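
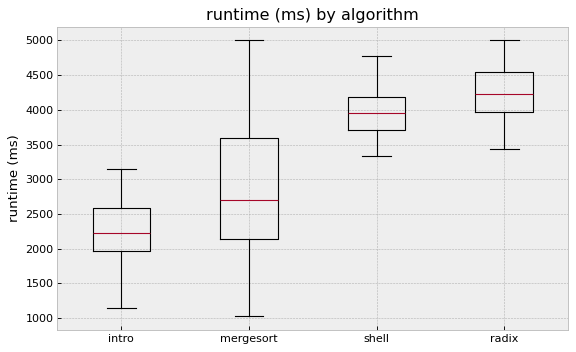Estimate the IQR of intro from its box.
≈ 600

Q3 ≈ 2600, Q1 ≈ 2000; IQR ≈ 600.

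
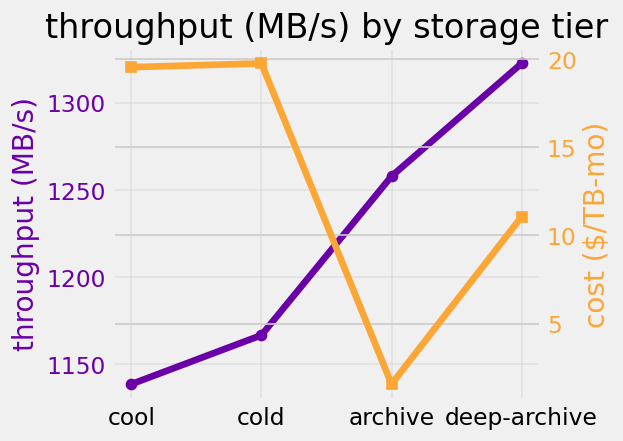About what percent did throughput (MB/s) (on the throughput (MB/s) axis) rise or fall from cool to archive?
cool ≈ 1140, archive ≈ 1260; (1260 − 1140) / 1140 ≈ +10.5%.

≈ +10.5%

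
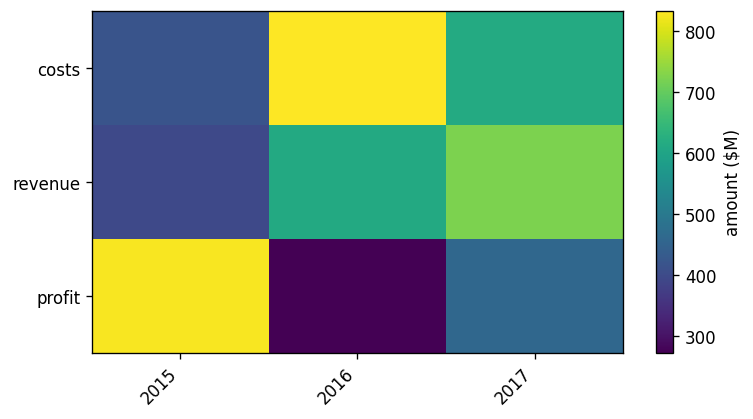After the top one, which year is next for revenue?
Top 3 for revenue: 2017 ≈ 700, 2016 ≈ 600, 2015 ≈ 400.

2016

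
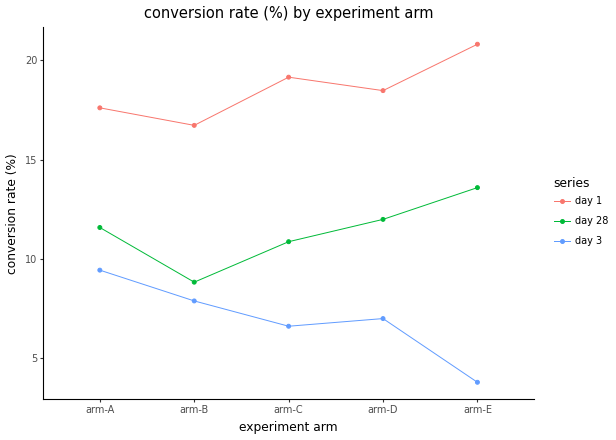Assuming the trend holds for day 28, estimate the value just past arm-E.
≈ 16

Last three: 10, 12, 14 → slope ≈ 2/step → next ≈ 16.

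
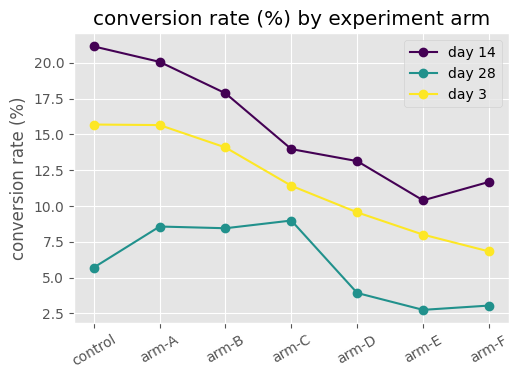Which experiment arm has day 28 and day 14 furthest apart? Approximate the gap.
control, ≈ 16 %

control: day 28 ≈ 6, day 14 ≈ 22 → gap ≈ 16. Next-largest (arm-A) is only ≈ 12.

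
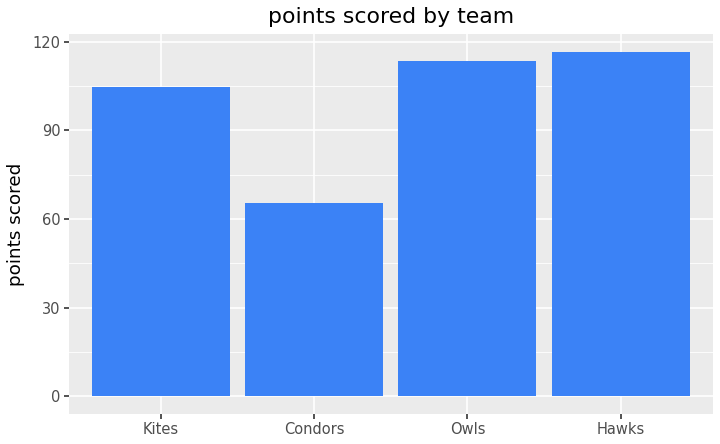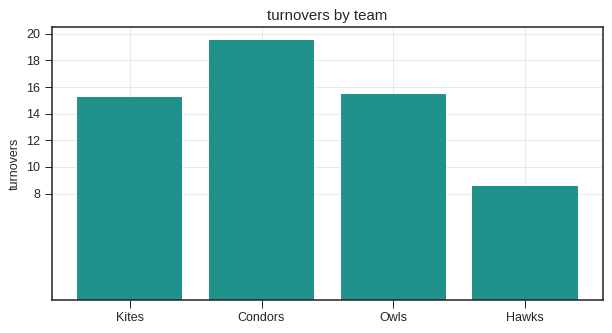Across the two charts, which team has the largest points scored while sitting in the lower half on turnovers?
Hawks

Chart 2 median turnovers ≈ 16; below-median teams: Kites, Hawks. Among those, Hawks has the highest points scored (≈ 120).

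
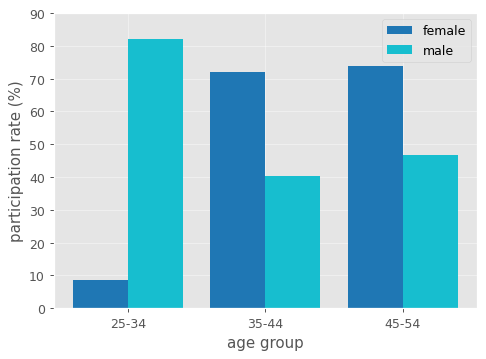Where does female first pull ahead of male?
35-44

25-34: female ≈ 10 vs male ≈ 80 (not yet); 35-44: female ≈ 70 vs male ≈ 40 (first crossover).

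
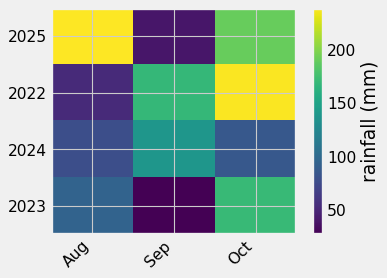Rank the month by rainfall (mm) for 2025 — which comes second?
Oct

Top 3 for 2025: Aug ≈ 240, Oct ≈ 180, Sep ≈ 40.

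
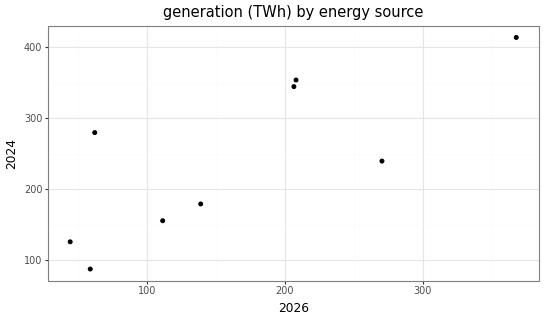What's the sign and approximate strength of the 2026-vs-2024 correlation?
Points are positively correlated; strong (|r| ≈ 0.8).

positive, strong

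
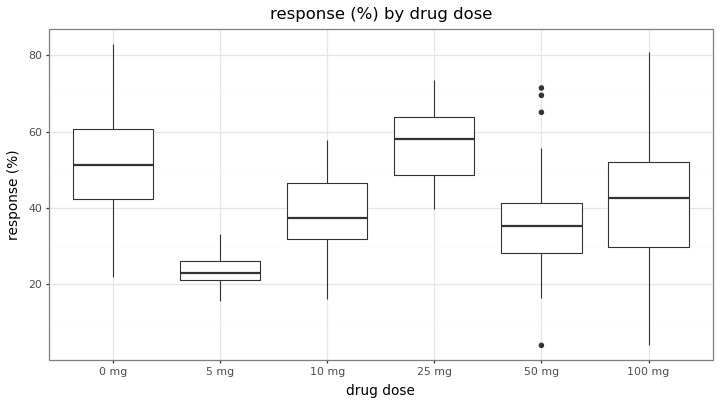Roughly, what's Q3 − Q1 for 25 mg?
Q3 ≈ 65, Q1 ≈ 50; IQR ≈ 15.

≈ 15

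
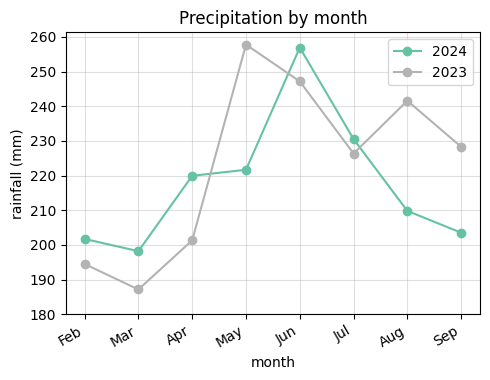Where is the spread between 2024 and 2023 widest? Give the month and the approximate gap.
May: 2024 ≈ 220, 2023 ≈ 260 → gap ≈ 40. Next-largest (Aug) is only ≈ 30.

May, ≈ 40 mm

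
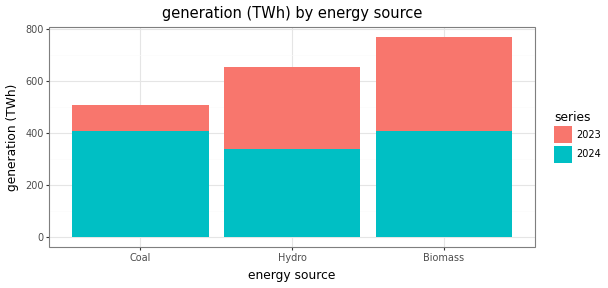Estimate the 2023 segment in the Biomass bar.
2023 top ≈ 800, bottom ≈ 400; segment ≈ 400.

≈ 400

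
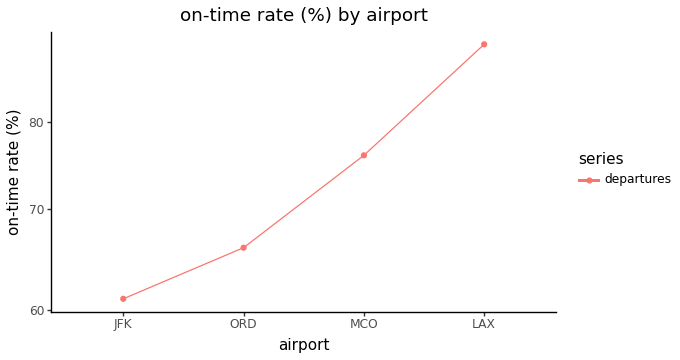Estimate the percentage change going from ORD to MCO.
ORD ≈ 65, MCO ≈ 75; (75 − 65) / 65 ≈ +15.4%.

≈ +15.4%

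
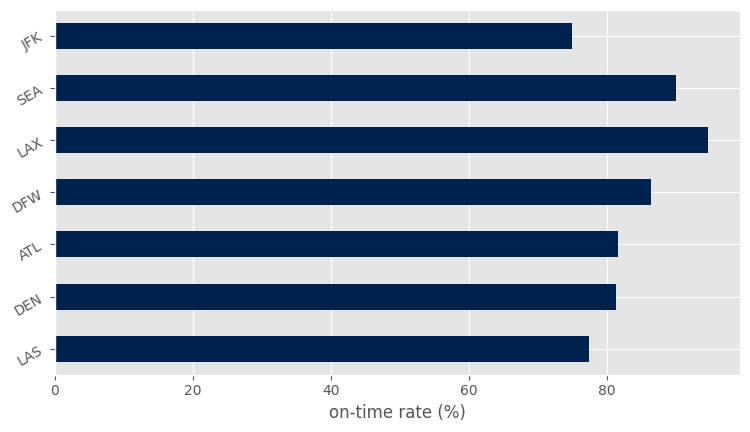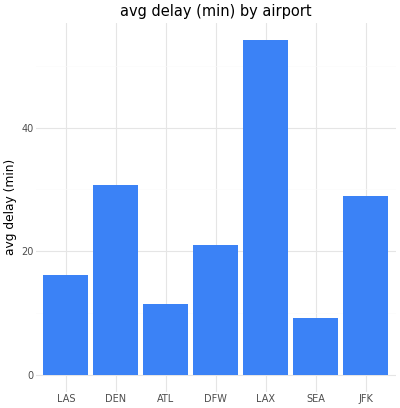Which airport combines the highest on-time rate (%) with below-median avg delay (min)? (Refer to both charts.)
SEA

Chart 2 median avg delay (min) ≈ 20; below-median airports: LAS, ATL, SEA. Among those, SEA has the highest on-time rate (%) (≈ 90).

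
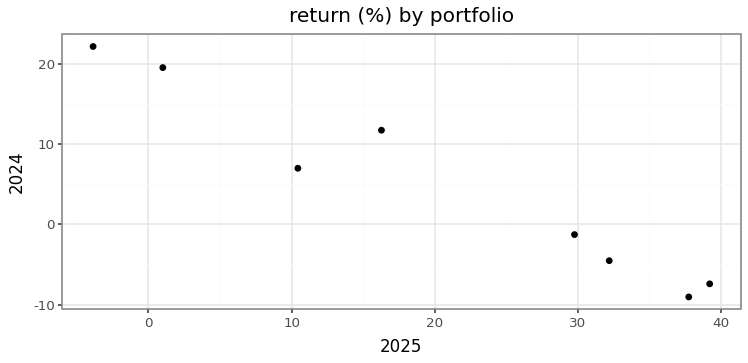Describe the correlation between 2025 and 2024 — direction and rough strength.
Points are negatively correlated; strong (|r| ≈ 1.0).

negative, strong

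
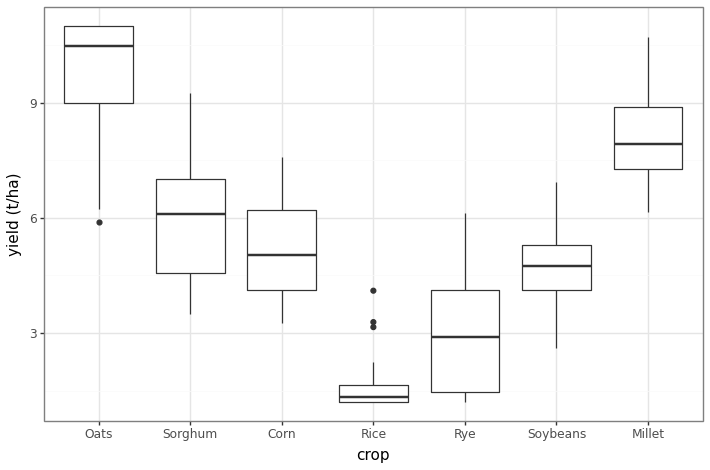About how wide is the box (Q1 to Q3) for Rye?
Q3 ≈ 4, Q1 ≈ 1; IQR ≈ 3.

≈ 3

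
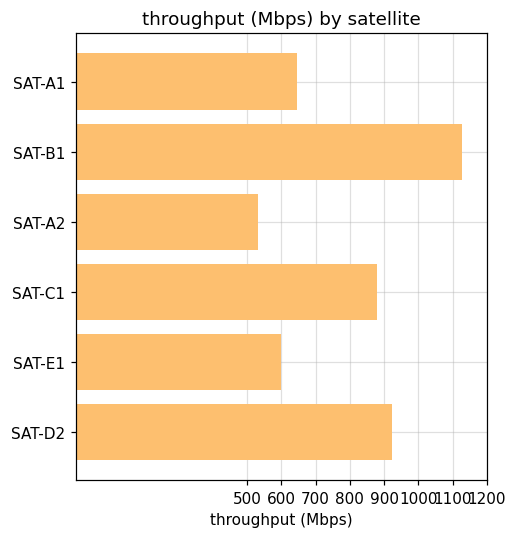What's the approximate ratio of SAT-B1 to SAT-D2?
≈ 1.22×

SAT-B1 ≈ 1100, SAT-D2 ≈ 900; 1100/900 ≈ 1.22.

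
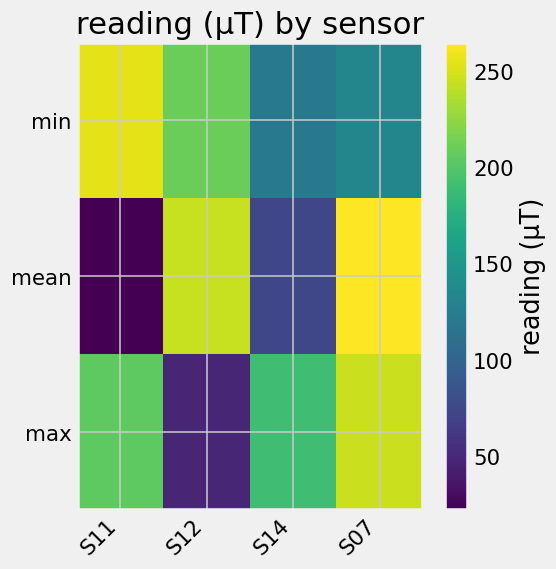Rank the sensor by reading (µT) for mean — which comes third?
S14

Top 4 for mean: S07 ≈ 275, S12 ≈ 250, S14 ≈ 75, S11 ≈ 25.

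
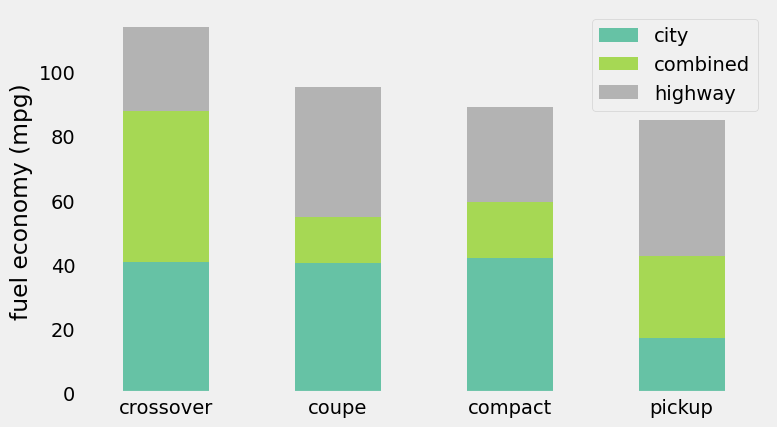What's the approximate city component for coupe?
≈ 40

city top ≈ 40, bottom ≈ 0; segment ≈ 40.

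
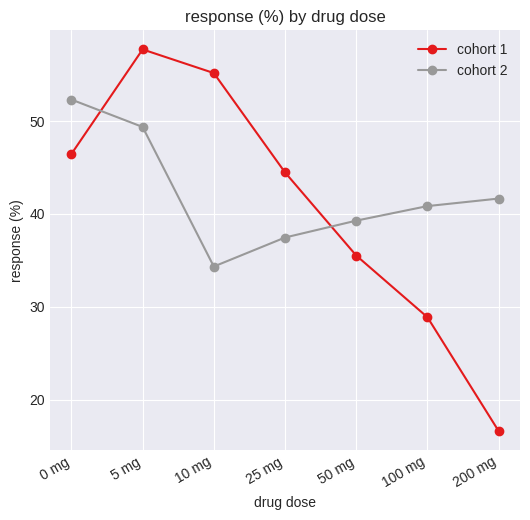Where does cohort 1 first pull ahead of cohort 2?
5 mg

0 mg: cohort 1 ≈ 45 vs cohort 2 ≈ 50 (not yet); 5 mg: cohort 1 ≈ 60 vs cohort 2 ≈ 50 (first crossover).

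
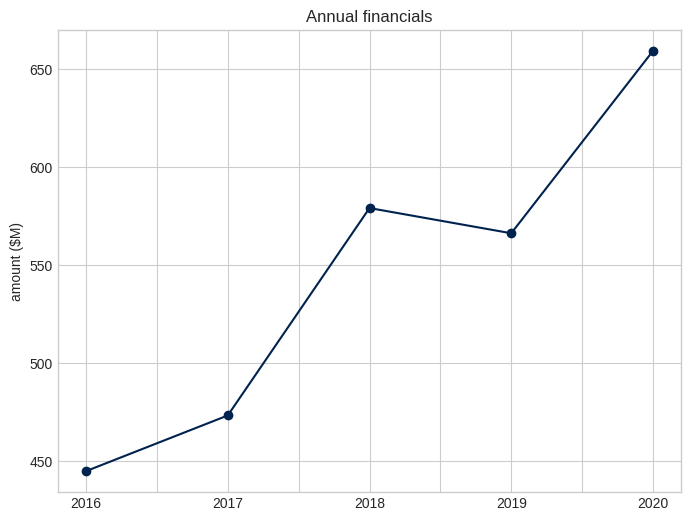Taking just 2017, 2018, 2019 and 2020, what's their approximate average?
(480 + 580 + 560 + 660) / 4 ≈ 570.

≈ 570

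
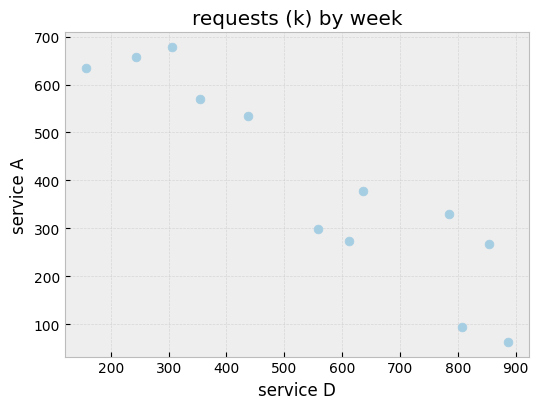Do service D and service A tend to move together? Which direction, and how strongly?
negative, strong

Points are negatively correlated; strong (|r| ≈ 0.9).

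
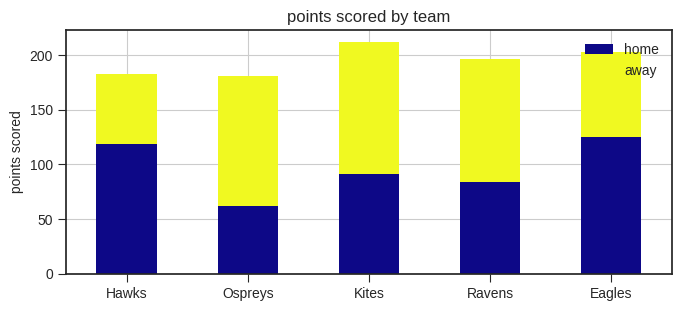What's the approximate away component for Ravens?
≈ 120

away top ≈ 200, bottom ≈ 80; segment ≈ 120.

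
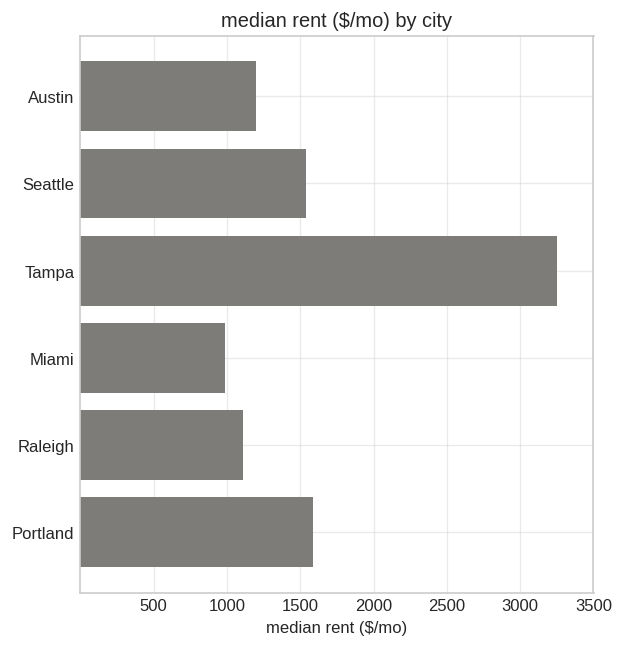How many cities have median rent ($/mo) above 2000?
1

Above 2000: Tampa.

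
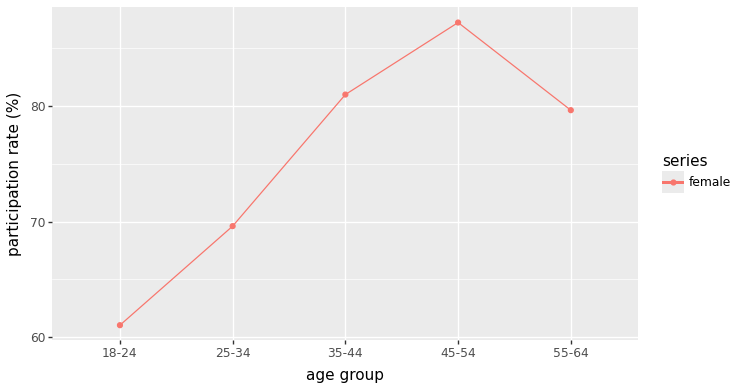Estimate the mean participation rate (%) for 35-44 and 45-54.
(80 + 85) / 2 ≈ 82.

≈ 82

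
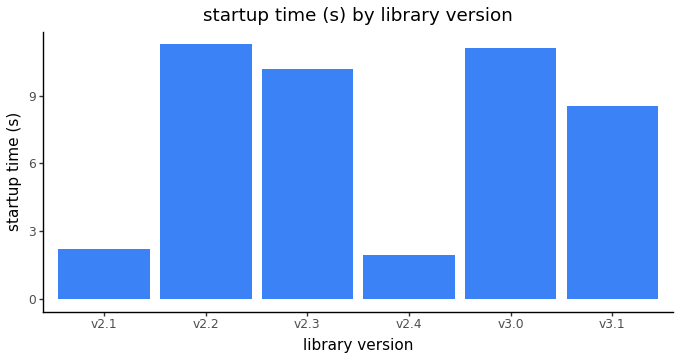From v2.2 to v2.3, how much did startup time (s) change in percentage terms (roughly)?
v2.2 ≈ 11, v2.3 ≈ 10; (10 − 11) / 11 ≈ -9.1%.

≈ -9.1%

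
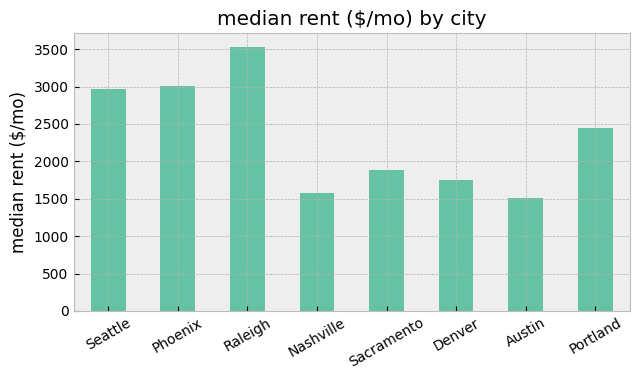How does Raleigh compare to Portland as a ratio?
Raleigh ≈ 3500, Portland ≈ 2500; 3500/2500 ≈ 1.4.

≈ 1.4×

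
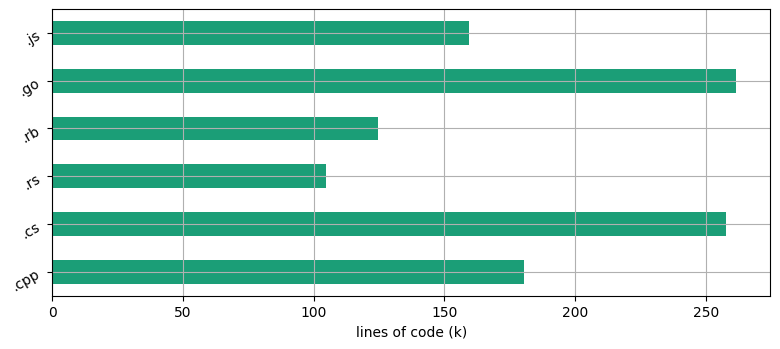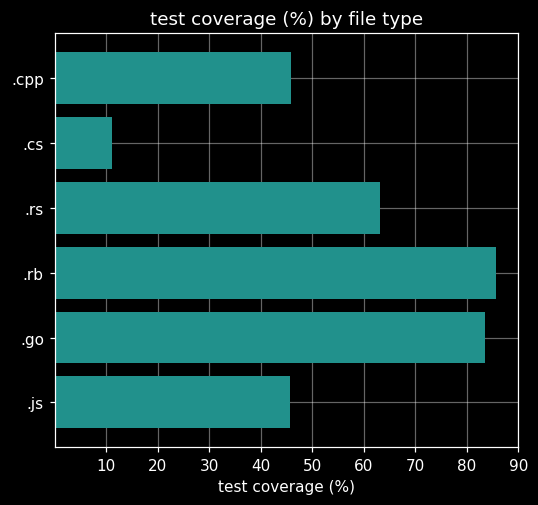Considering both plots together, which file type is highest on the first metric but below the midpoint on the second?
.cs

Chart 2 median test coverage (%) ≈ 50; below-median file types: .cpp, .cs, .js. Among those, .cs has the highest lines of code (k) (≈ 250).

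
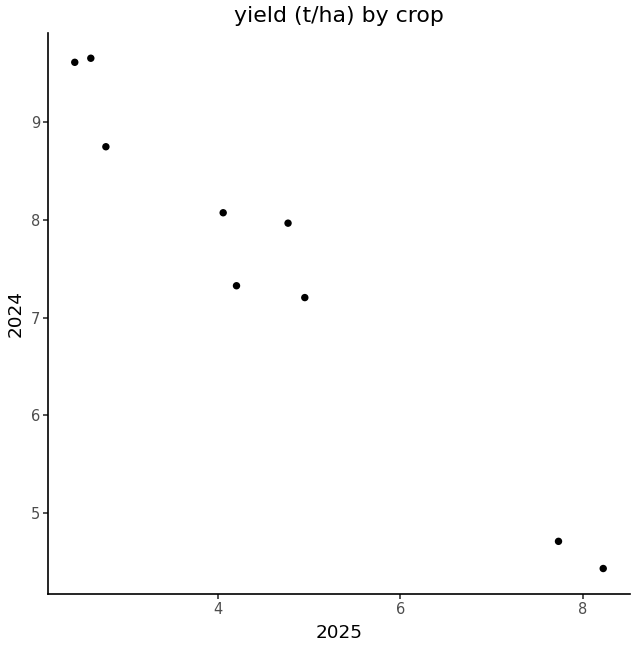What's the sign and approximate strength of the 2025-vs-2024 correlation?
Points are negatively correlated; strong (|r| ≈ 1.0).

negative, strong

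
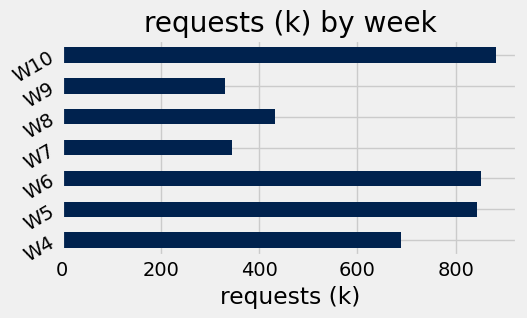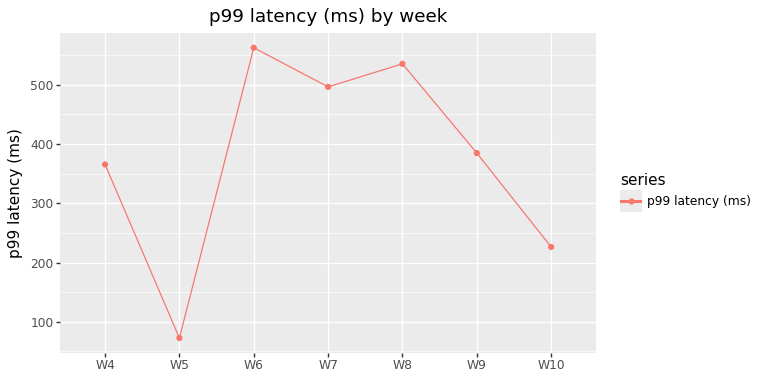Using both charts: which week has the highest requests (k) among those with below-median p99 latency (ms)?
W10

Chart 2 median p99 latency (ms) ≈ 400; below-median weeks: W4, W5, W10. Among those, W10 has the highest requests (k) (≈ 900).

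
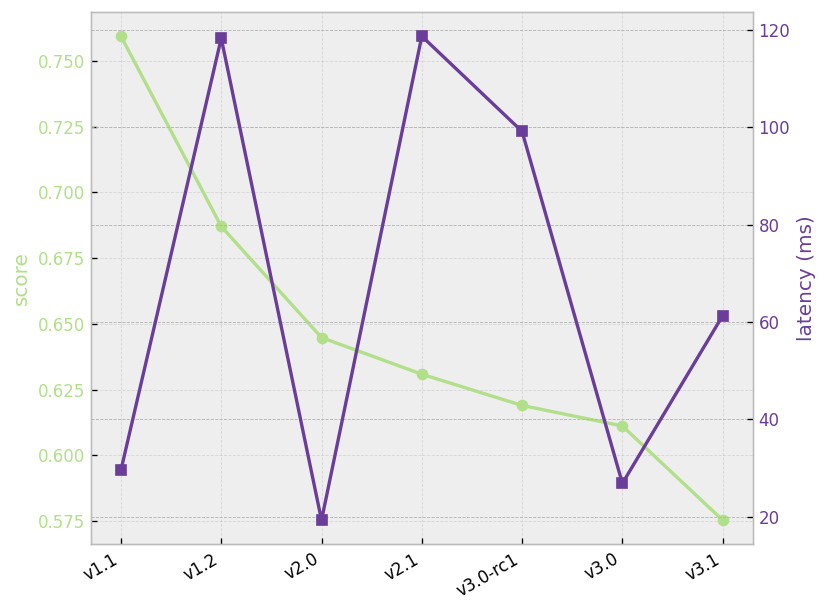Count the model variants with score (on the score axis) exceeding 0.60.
6

Above 0.60: v1.1, v1.2, v2.0, v2.1, v3.0-rc1, v3.0.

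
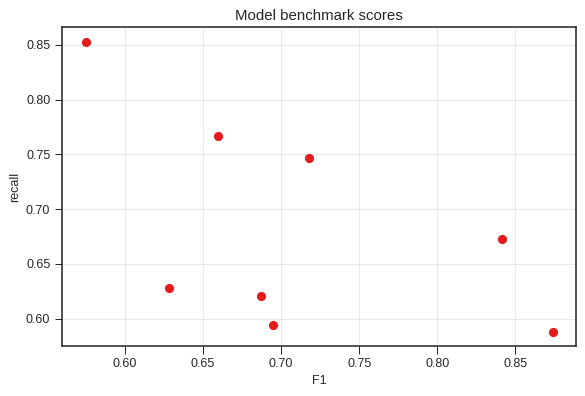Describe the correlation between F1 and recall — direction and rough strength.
Points are negatively correlated; moderate (|r| ≈ 0.5).

negative, moderate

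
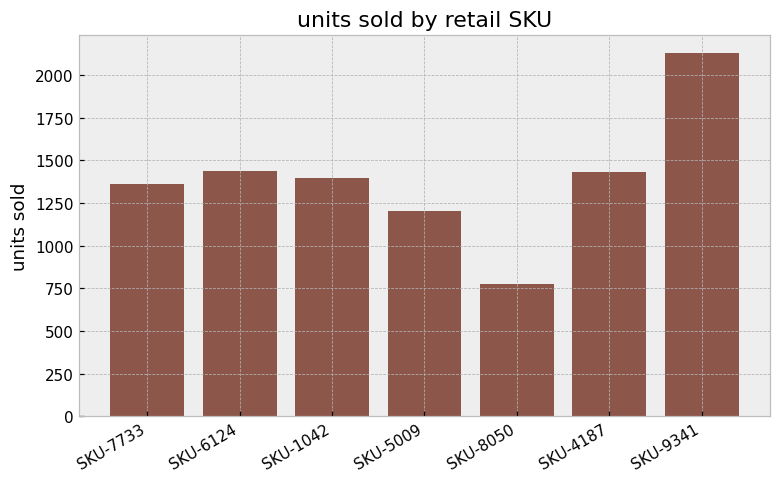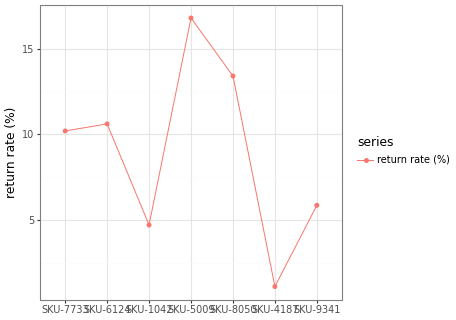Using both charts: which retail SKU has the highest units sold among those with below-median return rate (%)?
Chart 2 median return rate (%) ≈ 10; below-median retail SKUs: SKU-1042, SKU-4187, SKU-9341. Among those, SKU-9341 has the highest units sold (≈ 2200).

SKU-9341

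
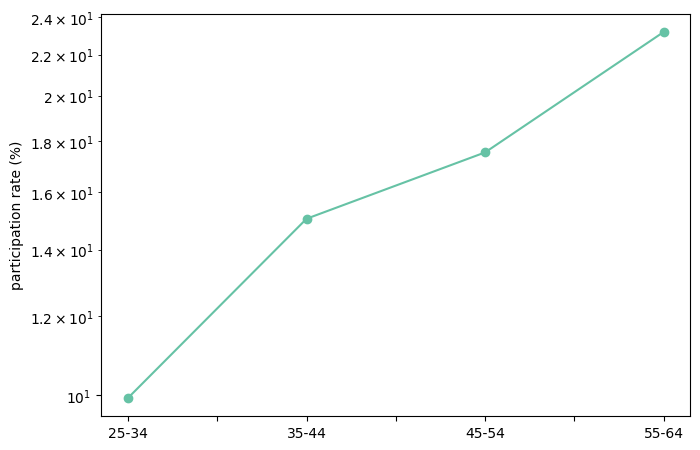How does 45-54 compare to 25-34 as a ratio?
45-54 ≈ 18, 25-34 ≈ 10; 18/10 ≈ 1.8.

≈ 1.8×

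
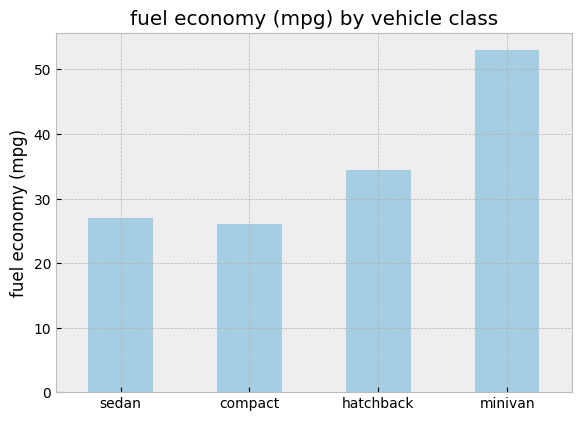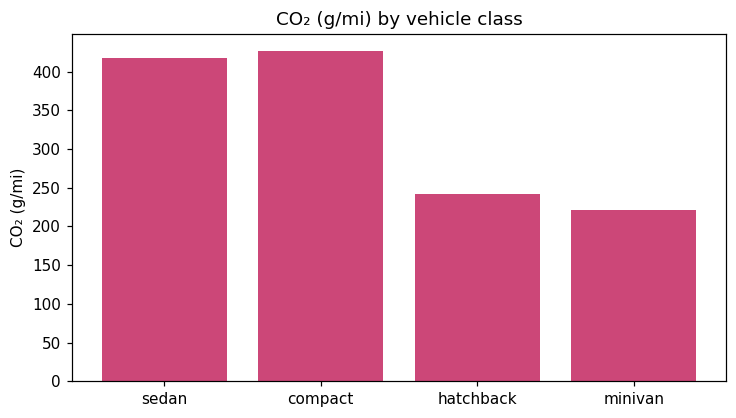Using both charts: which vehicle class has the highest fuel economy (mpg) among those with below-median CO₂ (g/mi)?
Chart 2 median CO₂ (g/mi) ≈ 350; below-median vehicle classes: hatchback, minivan. Among those, minivan has the highest fuel economy (mpg) (≈ 55).

minivan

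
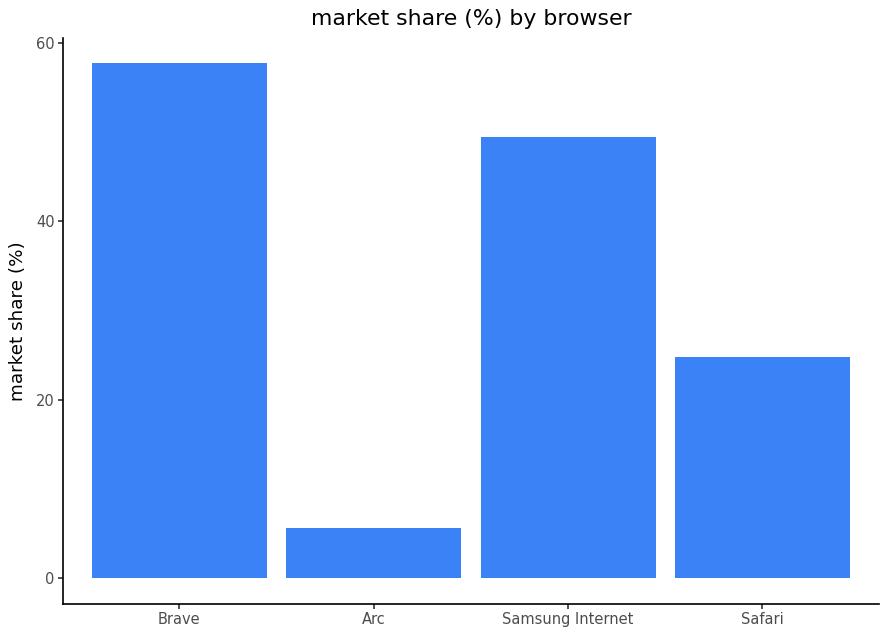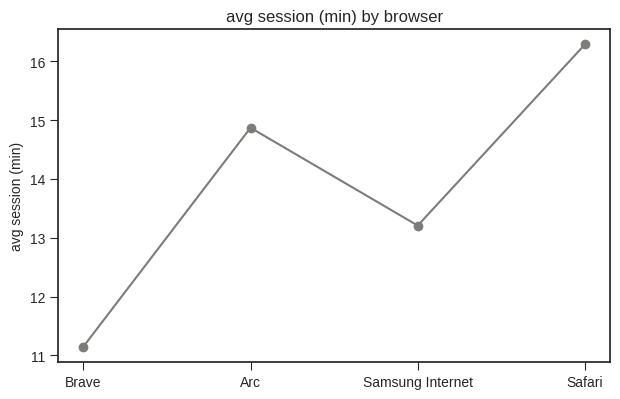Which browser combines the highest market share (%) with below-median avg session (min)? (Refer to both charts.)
Chart 2 median avg session (min) ≈ 14; below-median browsers: Brave, Samsung Internet. Among those, Brave has the highest market share (%) (≈ 60).

Brave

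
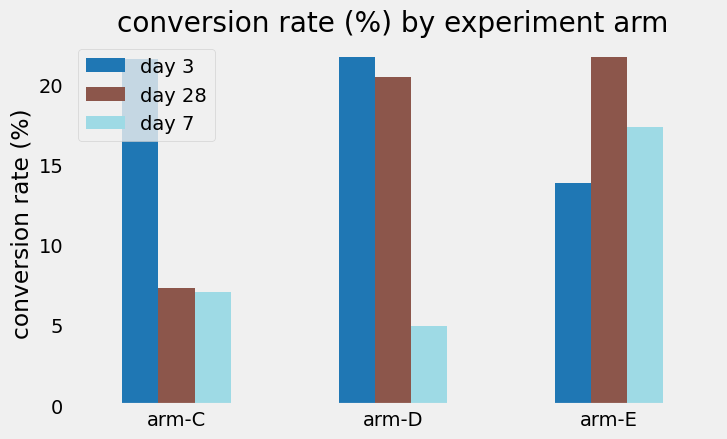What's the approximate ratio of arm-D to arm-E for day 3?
arm-D ≈ 22, arm-E ≈ 14; 22/14 ≈ 1.57.

≈ 1.57×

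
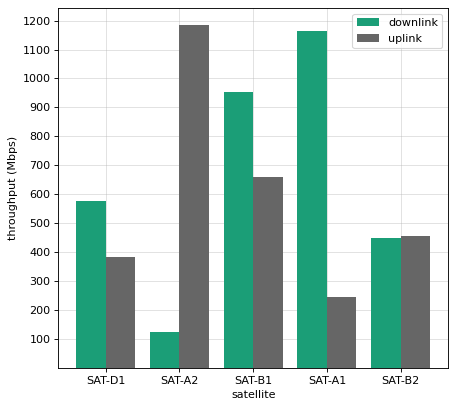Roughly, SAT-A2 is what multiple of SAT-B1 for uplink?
≈ 1.71×

SAT-A2 ≈ 1200, SAT-B1 ≈ 700; 1200/700 ≈ 1.71.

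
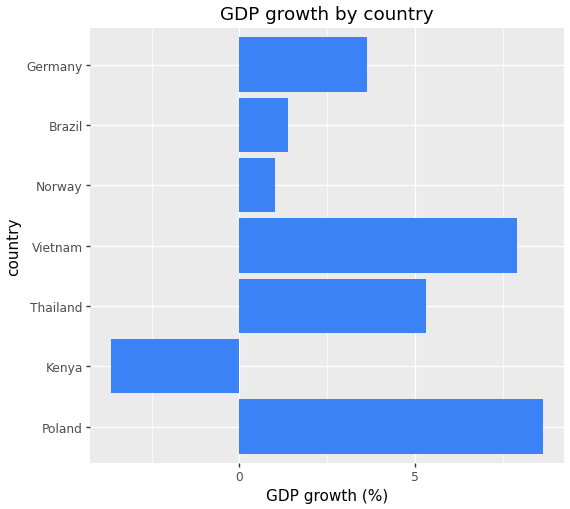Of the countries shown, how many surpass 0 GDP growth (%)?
6

Above 0: Poland, Thailand, Vietnam, Norway, Brazil, Germany.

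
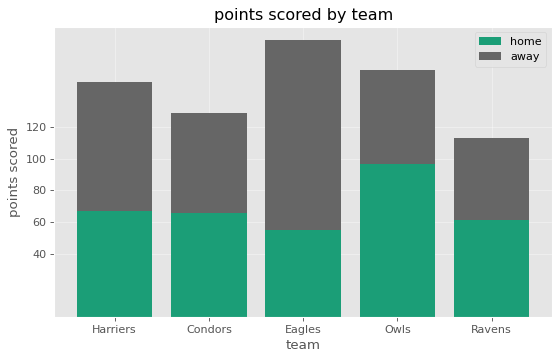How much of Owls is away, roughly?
≈ 60

away top ≈ 160, bottom ≈ 100; segment ≈ 60.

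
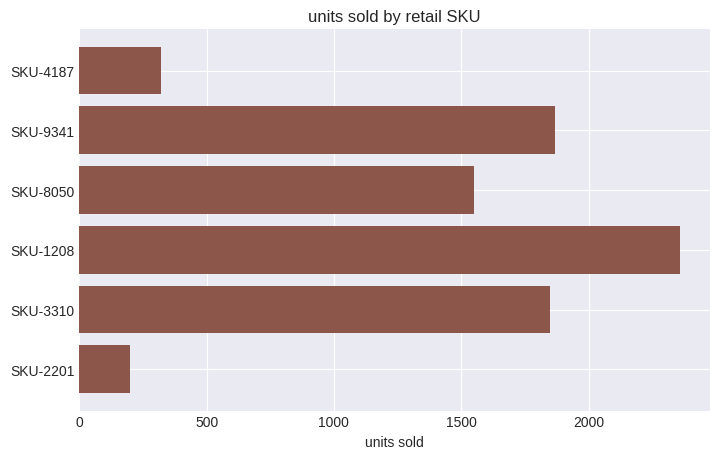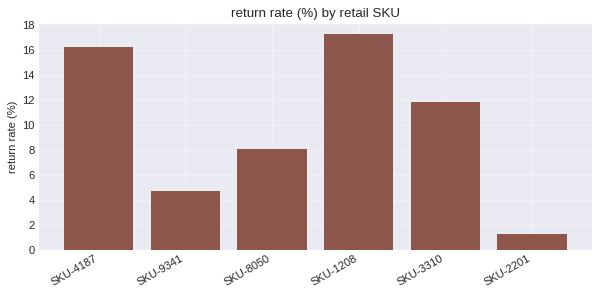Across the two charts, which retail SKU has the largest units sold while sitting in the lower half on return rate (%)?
SKU-9341

Chart 2 median return rate (%) ≈ 10; below-median retail SKUs: SKU-9341, SKU-8050, SKU-2201. Among those, SKU-9341 has the highest units sold (≈ 2000).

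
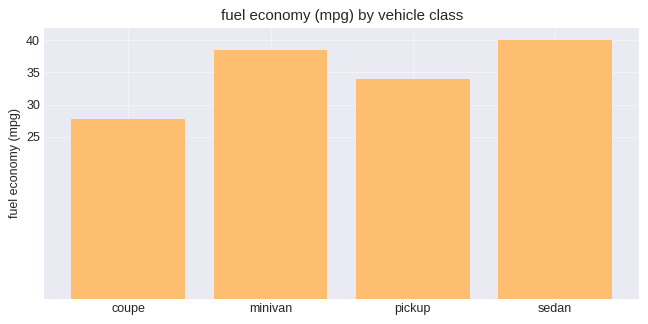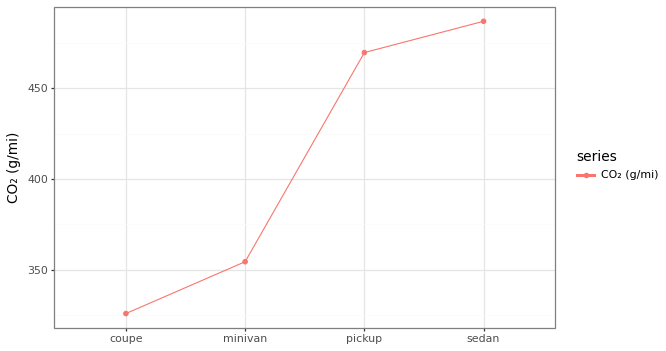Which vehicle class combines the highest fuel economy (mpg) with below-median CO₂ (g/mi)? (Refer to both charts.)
minivan

Chart 2 median CO₂ (g/mi) ≈ 400; below-median vehicle classes: coupe, minivan. Among those, minivan has the highest fuel economy (mpg) (≈ 40).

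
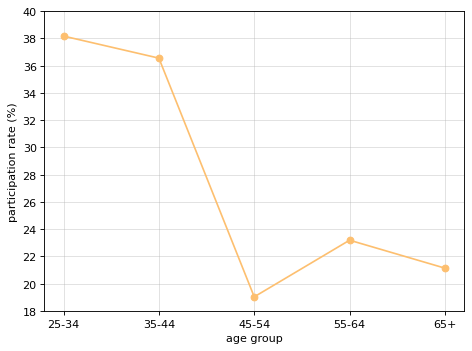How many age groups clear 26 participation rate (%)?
Above 26: 25-34, 35-44.

2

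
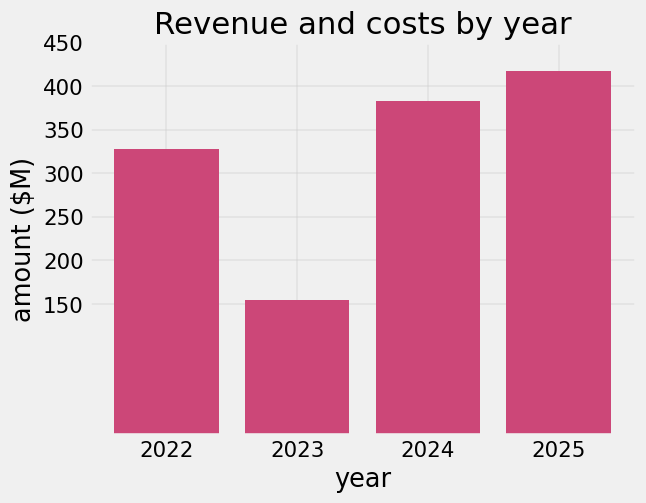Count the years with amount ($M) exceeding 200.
3

Above 200: 2022, 2024, 2025.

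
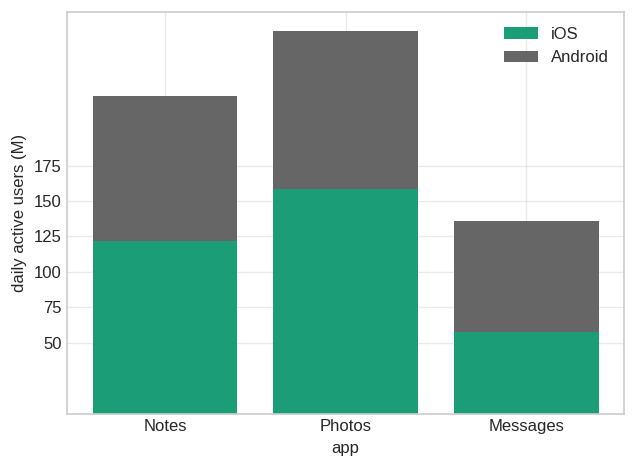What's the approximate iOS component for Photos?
iOS top ≈ 150, bottom ≈ 0; segment ≈ 150.

≈ 150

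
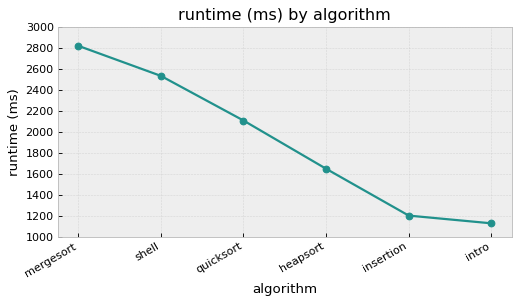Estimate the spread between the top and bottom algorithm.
≈ 1600

Max mergesort ≈ 2800, min intro ≈ 1200; range ≈ 1600.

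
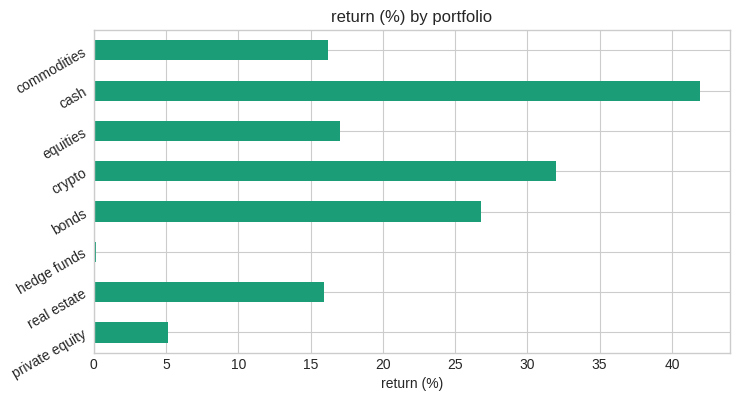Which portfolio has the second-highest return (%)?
crypto

Top 3: cash ≈ 40, crypto ≈ 30, bonds ≈ 25.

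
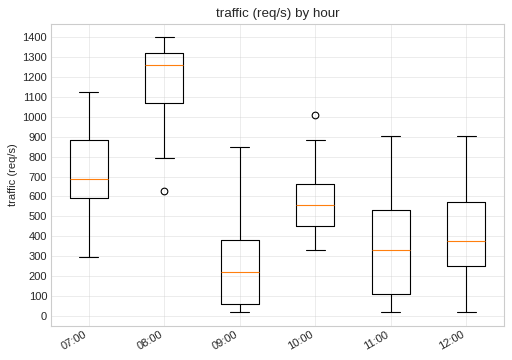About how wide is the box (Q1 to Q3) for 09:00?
Q3 ≈ 400, Q1 ≈ 100; IQR ≈ 300.

≈ 300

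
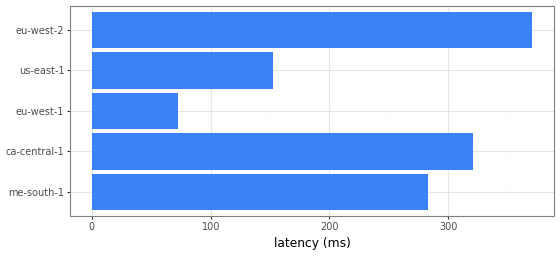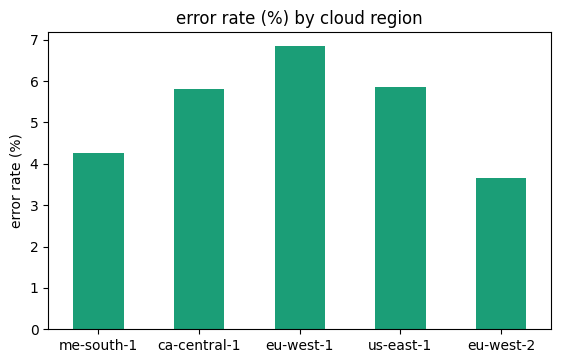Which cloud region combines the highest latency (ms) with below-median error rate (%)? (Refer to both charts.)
eu-west-2

Chart 2 median error rate (%) ≈ 6; below-median cloud regions: me-south-1, eu-west-2. Among those, eu-west-2 has the highest latency (ms) (≈ 350).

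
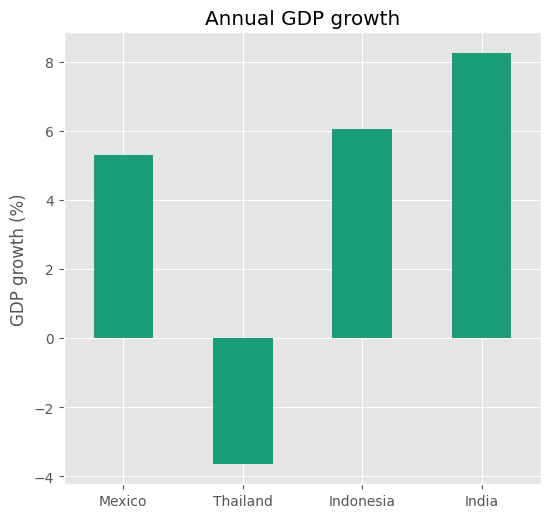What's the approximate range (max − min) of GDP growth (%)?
≈ 12

Max India ≈ 8, min Thailand ≈ -4; range ≈ 12.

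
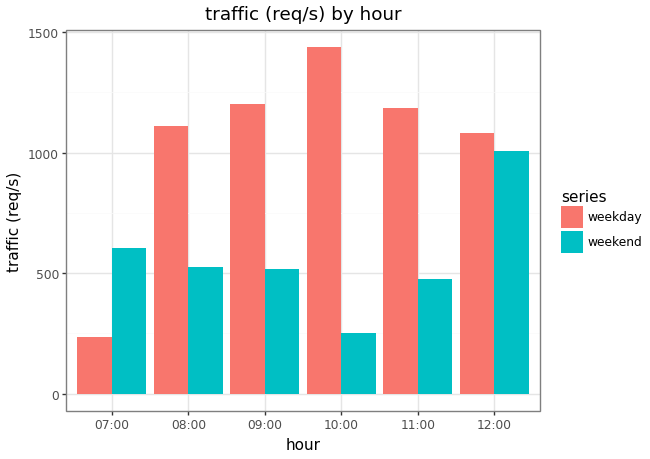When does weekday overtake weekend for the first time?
07:00: weekday ≈ 200 vs weekend ≈ 600 (not yet); 08:00: weekday ≈ 1200 vs weekend ≈ 600 (first crossover).

08:00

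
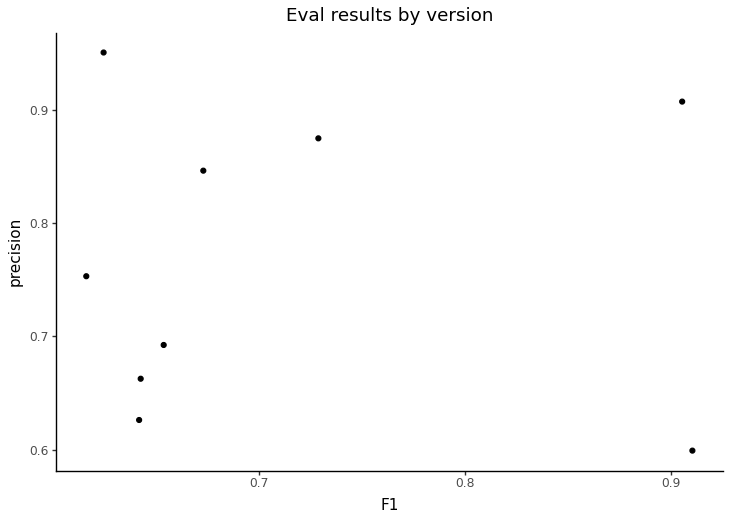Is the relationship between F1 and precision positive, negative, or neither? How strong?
Points are roughly uncorrelated; weak (|r| ≈ 0.0).

no clear correlation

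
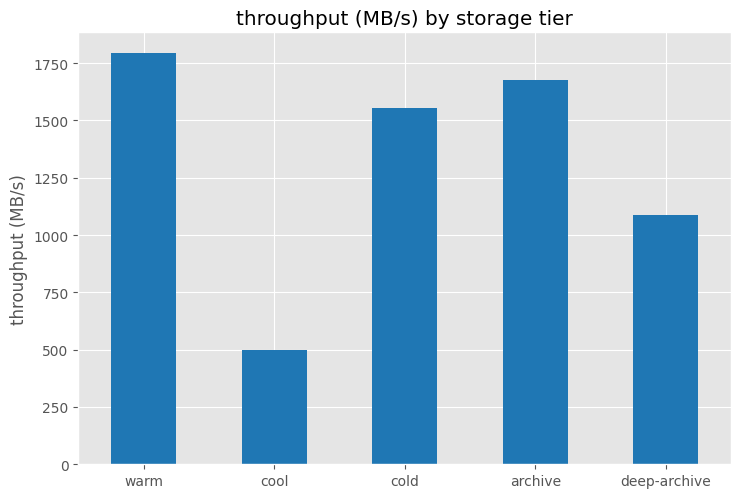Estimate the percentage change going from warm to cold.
warm ≈ 1800, cold ≈ 1600; (1600 − 1800) / 1800 ≈ -11.1%.

≈ -11.1%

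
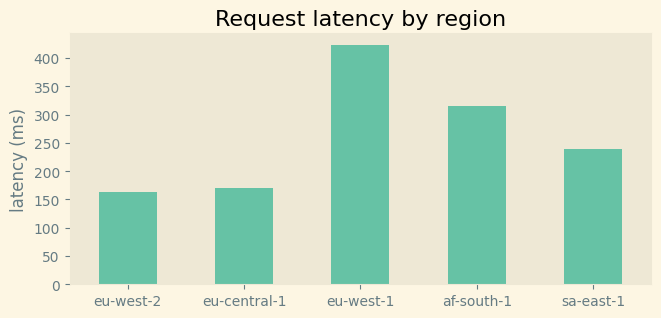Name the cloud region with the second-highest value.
af-south-1

Top 3: eu-west-1 ≈ 400, af-south-1 ≈ 300, sa-east-1 ≈ 250.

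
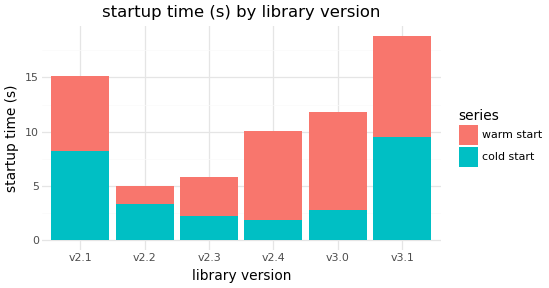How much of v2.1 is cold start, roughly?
≈ 8

cold start top ≈ 8, bottom ≈ 0; segment ≈ 8.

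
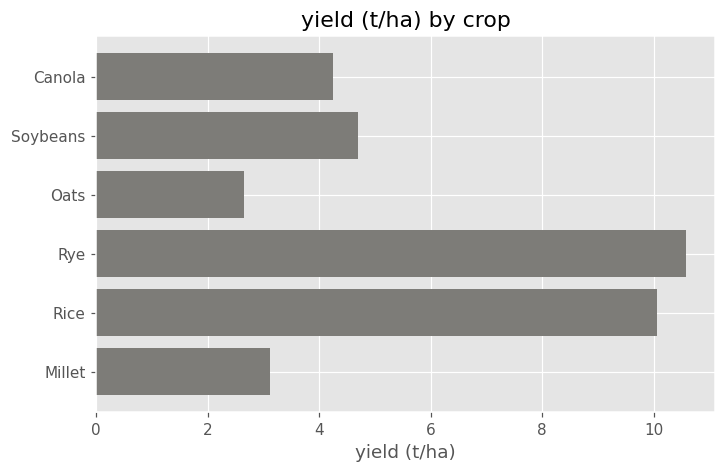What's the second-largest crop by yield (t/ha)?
Rice

Top 3: Rye ≈ 11, Rice ≈ 10, Soybeans ≈ 5.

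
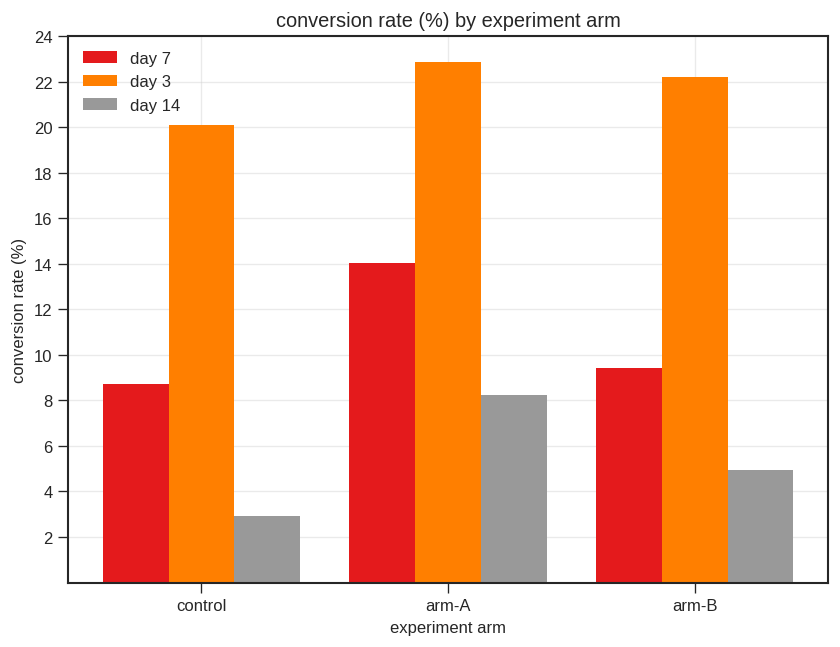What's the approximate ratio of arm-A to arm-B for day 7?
arm-A ≈ 14, arm-B ≈ 10; 14/10 ≈ 1.4.

≈ 1.4×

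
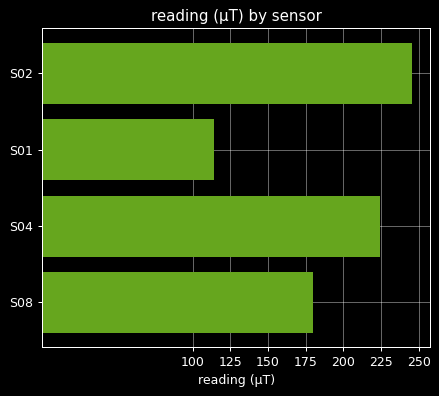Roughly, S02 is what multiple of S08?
≈ 1.43×

S02 ≈ 250, S08 ≈ 175; 250/175 ≈ 1.43.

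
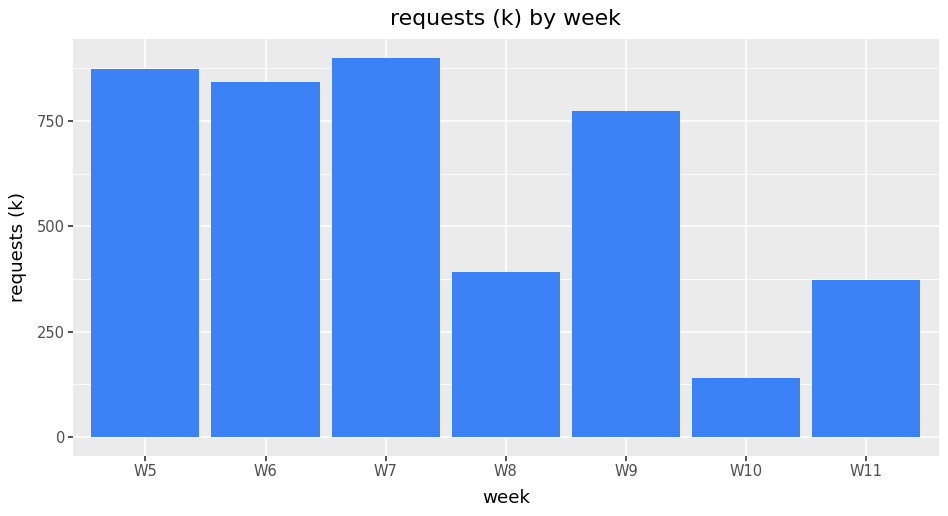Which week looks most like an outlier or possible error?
W10

W10 ≈ 100; the rest sit between ≈ 400 and ≈ 900.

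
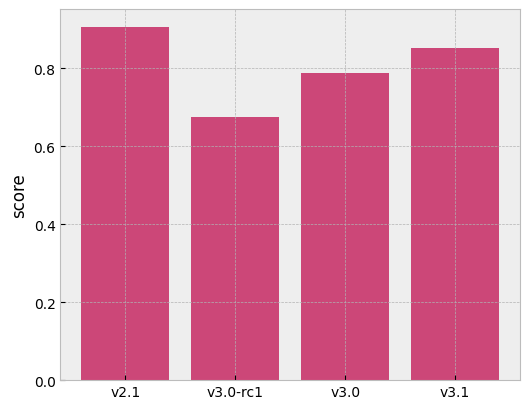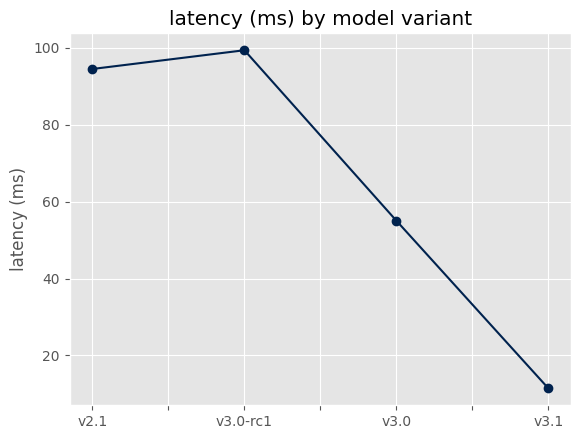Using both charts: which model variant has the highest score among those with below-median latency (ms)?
Chart 2 median latency (ms) ≈ 70; below-median model variants: v3.0, v3.1. Among those, v3.1 has the highest score (≈ 0.9).

v3.1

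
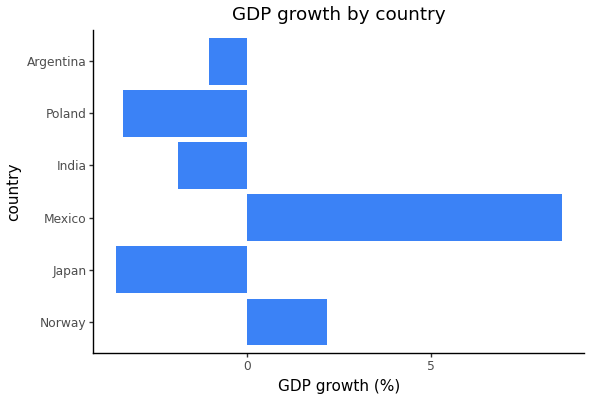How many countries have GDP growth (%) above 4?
Above 4: Mexico.

1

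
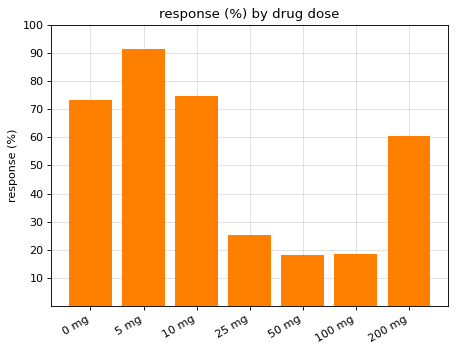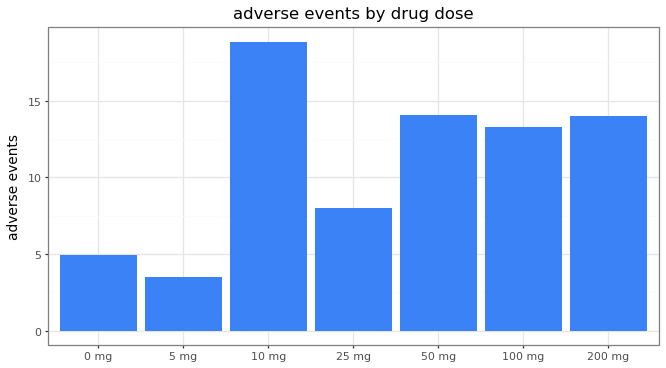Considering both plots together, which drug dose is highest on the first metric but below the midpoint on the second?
Chart 2 median adverse events ≈ 14; below-median drug doses: 0 mg, 5 mg, 25 mg. Among those, 5 mg has the highest response (%) (≈ 90).

5 mg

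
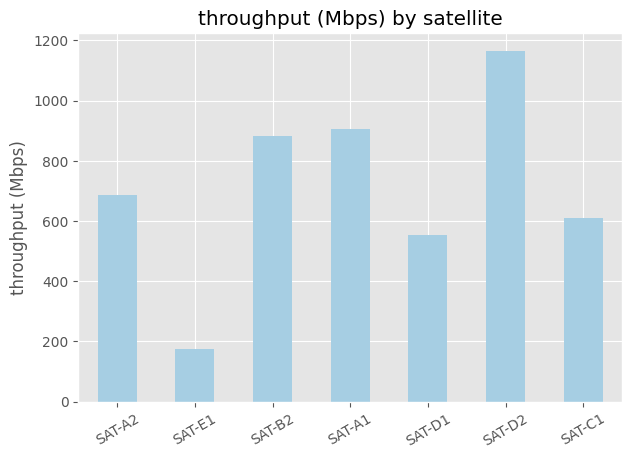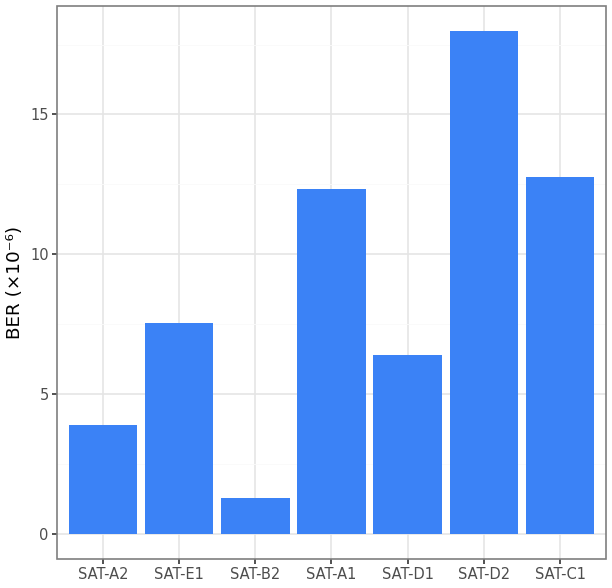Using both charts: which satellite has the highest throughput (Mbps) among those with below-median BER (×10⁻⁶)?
SAT-B2

Chart 2 median BER (×10⁻⁶) ≈ 8; below-median satellites: SAT-A2, SAT-B2, SAT-D1. Among those, SAT-B2 has the highest throughput (Mbps) (≈ 800).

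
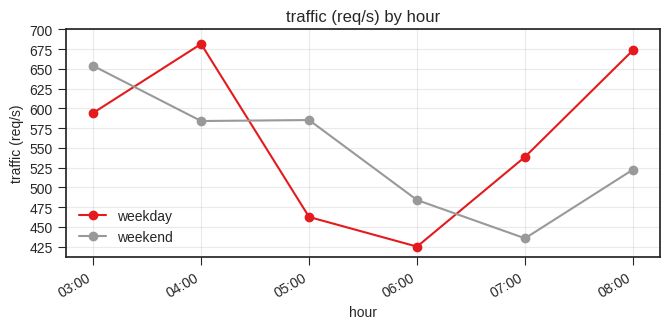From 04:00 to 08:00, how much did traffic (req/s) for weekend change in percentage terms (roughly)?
04:00 ≈ 575, 08:00 ≈ 525; (525 − 575) / 575 ≈ -8.7%.

≈ -8.7%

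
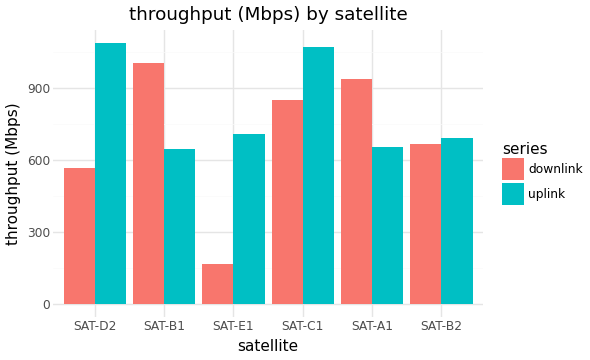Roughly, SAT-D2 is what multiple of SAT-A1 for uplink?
SAT-D2 ≈ 1100, SAT-A1 ≈ 700; 1100/700 ≈ 1.57.

≈ 1.57×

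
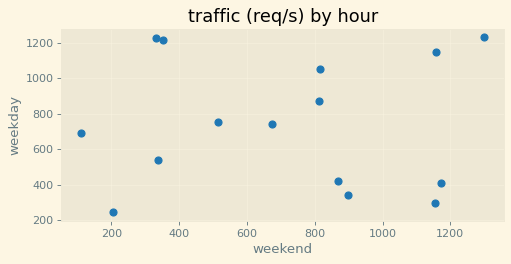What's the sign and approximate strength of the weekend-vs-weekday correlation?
Points are roughly uncorrelated; weak (|r| ≈ 0.0).

no clear correlation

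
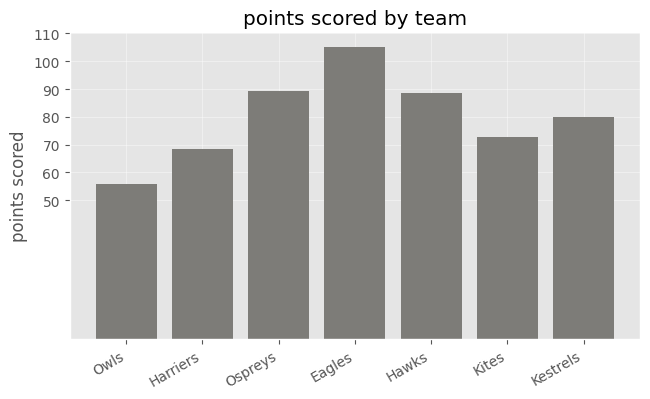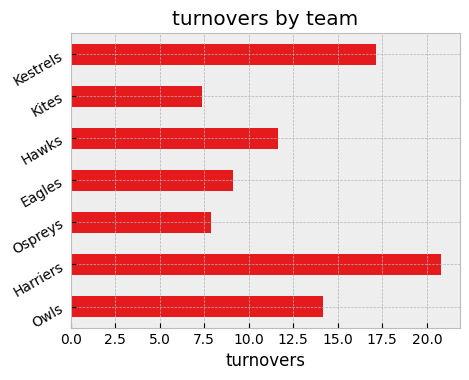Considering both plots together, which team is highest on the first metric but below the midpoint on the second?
Eagles

Chart 2 median turnovers ≈ 12; below-median teams: Ospreys, Eagles, Kites. Among those, Eagles has the highest points scored (≈ 110).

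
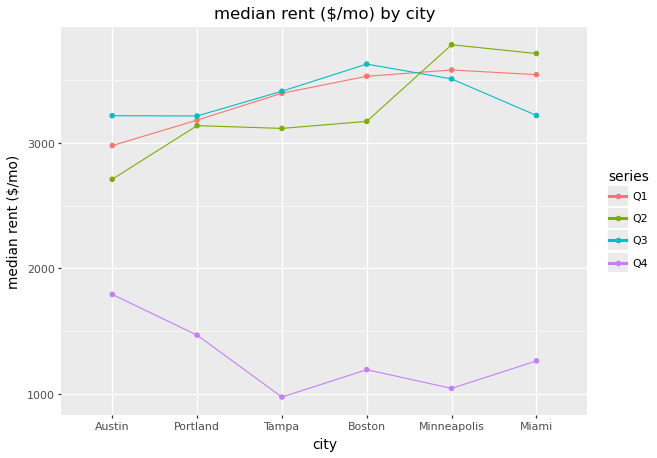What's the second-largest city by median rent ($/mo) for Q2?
Top 3 for Q2: Minneapolis ≈ 4000, Miami ≈ 3500, Boston ≈ 3000.

Miami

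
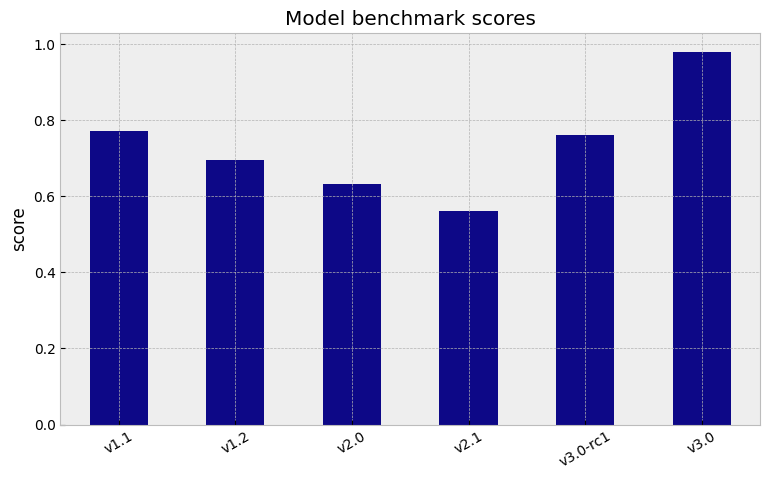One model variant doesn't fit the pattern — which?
v3.0

v3.0 ≈ 1.0; the rest sit between ≈ 0.6 and ≈ 0.8.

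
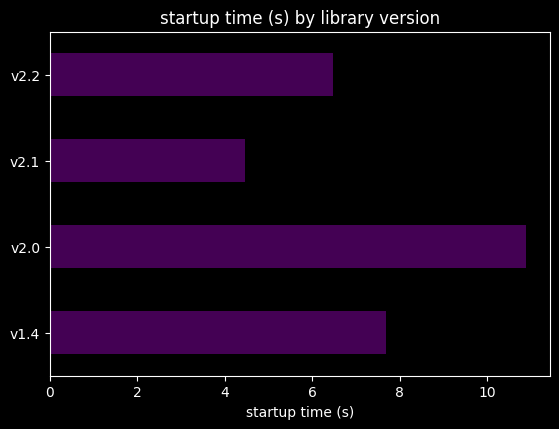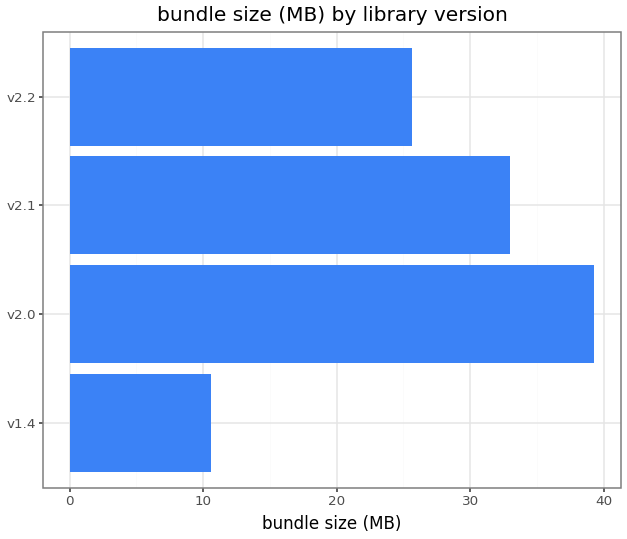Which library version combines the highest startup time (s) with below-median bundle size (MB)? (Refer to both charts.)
v1.4

Chart 2 median bundle size (MB) ≈ 30; below-median library versions: v1.4, v2.2. Among those, v1.4 has the highest startup time (s) (≈ 8).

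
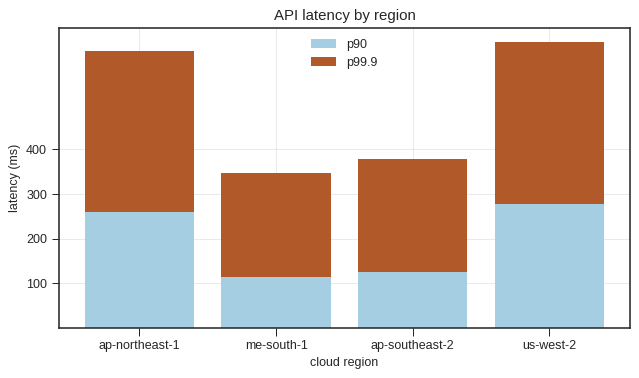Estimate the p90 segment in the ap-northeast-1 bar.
≈ 300

p90 top ≈ 300, bottom ≈ 0; segment ≈ 300.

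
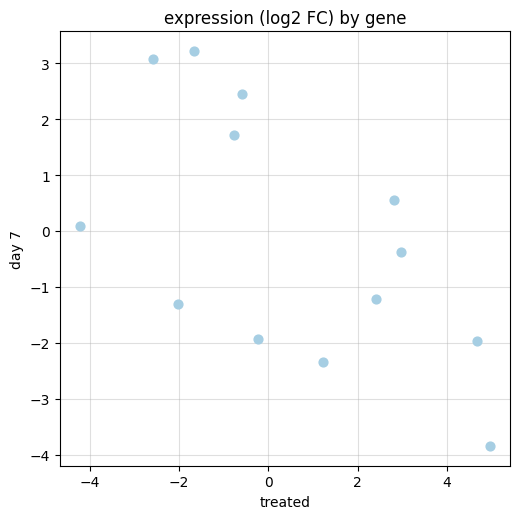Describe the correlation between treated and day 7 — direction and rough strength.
negative, moderate

Points are negatively correlated; moderate (|r| ≈ 0.6).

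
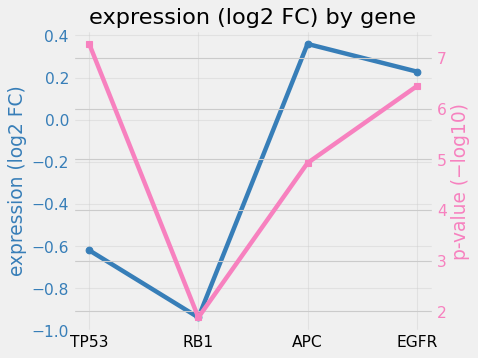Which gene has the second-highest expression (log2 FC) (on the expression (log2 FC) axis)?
Top 3 (on the expression (log2 FC) axis): APC ≈ 0.4, EGFR ≈ 0.2, TP53 ≈ -0.6.

EGFR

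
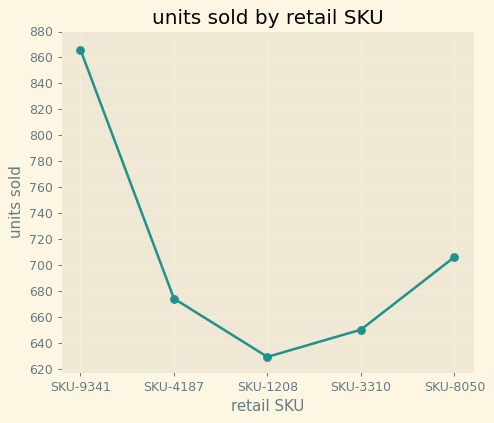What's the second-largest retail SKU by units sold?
SKU-8050

Top 3: SKU-9341 ≈ 860, SKU-8050 ≈ 700, SKU-4187 ≈ 680.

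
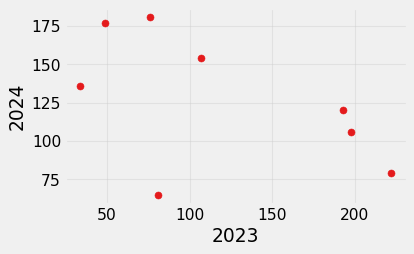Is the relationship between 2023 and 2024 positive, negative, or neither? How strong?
Points are negatively correlated; moderate (|r| ≈ 0.5).

negative, moderate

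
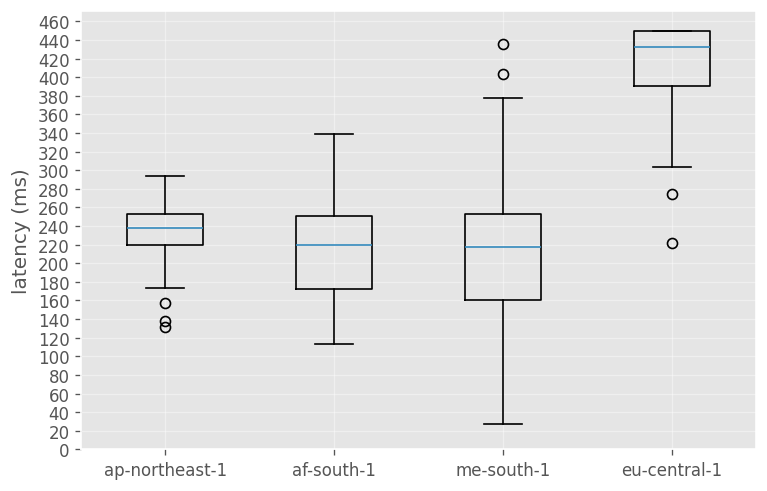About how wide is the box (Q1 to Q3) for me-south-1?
≈ 100

Q3 ≈ 260, Q1 ≈ 160; IQR ≈ 100.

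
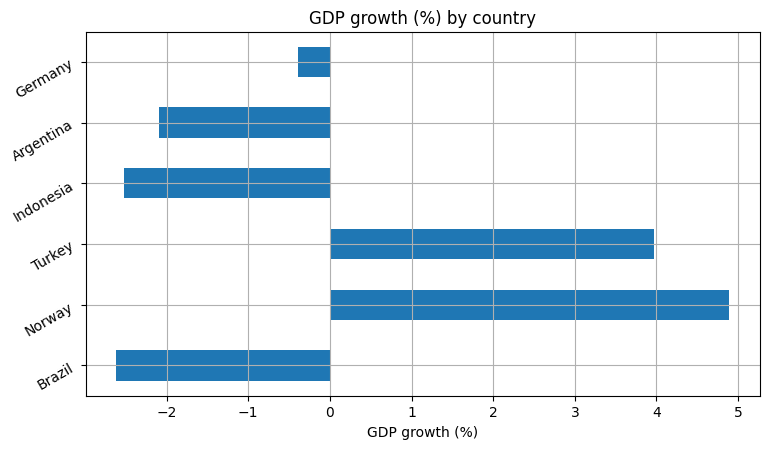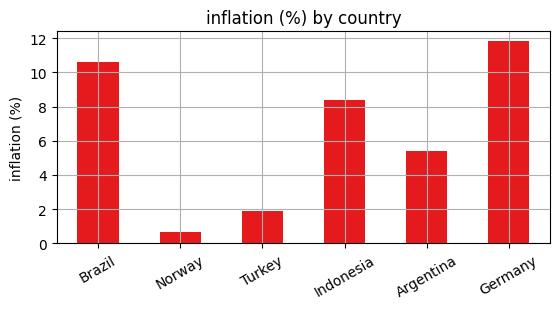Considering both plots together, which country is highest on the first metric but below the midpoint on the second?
Chart 2 median inflation (%) ≈ 6; below-median countries: Norway, Turkey, Argentina. Among those, Norway has the highest GDP growth (%) (≈ 5).

Norway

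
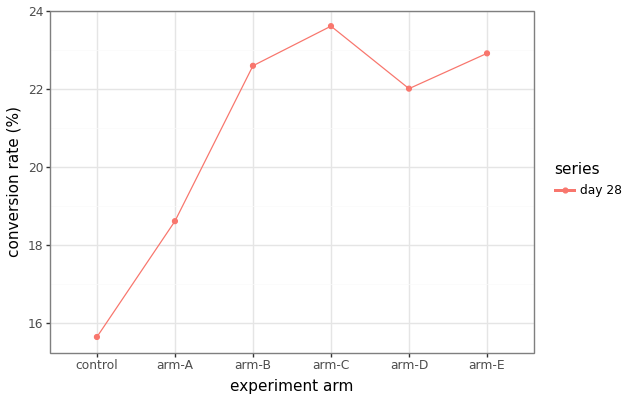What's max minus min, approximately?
Max arm-C ≈ 24, min control ≈ 16; range ≈ 8.

≈ 8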